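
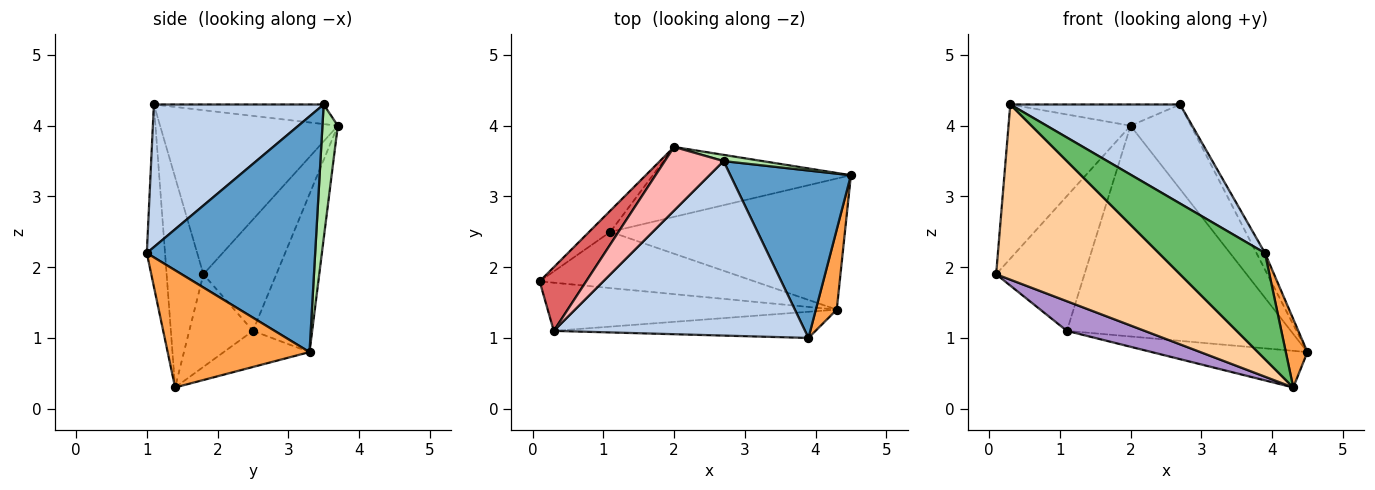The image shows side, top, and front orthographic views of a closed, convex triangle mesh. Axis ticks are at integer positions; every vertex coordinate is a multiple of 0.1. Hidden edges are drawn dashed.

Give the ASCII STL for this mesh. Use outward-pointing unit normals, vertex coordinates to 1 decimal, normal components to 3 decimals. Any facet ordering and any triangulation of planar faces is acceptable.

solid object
 facet normal 0.889 0.045 0.455
  outer loop
   vertex 2.7 3.5 4.3
   vertex 3.9 1.0 2.2
   vertex 4.5 3.3 0.8
  endloop
 endfacet
 facet normal 0.443 -0.443 0.780
  outer loop
   vertex 0.3 1.1 4.3
   vertex 3.9 1.0 2.2
   vertex 2.7 3.5 4.3
  endloop
 endfacet
 facet normal 0.974 -0.148 0.174
  outer loop
   vertex 4.3 1.4 0.3
   vertex 4.5 3.3 0.8
   vertex 3.9 1.0 2.2
  endloop
 endfacet
 facet normal -0.189 -0.947 -0.260
  outer loop
   vertex 4.3 1.4 0.3
   vertex 0.3 1.1 4.3
   vertex 0.1 1.8 1.9
  endloop
 endfacet
 facet normal -0.164 -0.958 -0.236
  outer loop
   vertex 4.3 1.4 0.3
   vertex 3.9 1.0 2.2
   vertex 0.3 1.1 4.3
  endloop
 endfacet
 facet normal 0.246 0.967 0.071
  outer loop
   vertex 2.0 3.7 4.0
   vertex 2.7 3.5 4.3
   vertex 4.5 3.3 0.8
  endloop
 endfacet
 facet normal -0.803 0.551 0.228
  outer loop
   vertex 2.0 3.7 4.0
   vertex 0.1 1.8 1.9
   vertex 0.3 1.1 4.3
  endloop
 endfacet
 facet normal -0.302 0.302 0.905
  outer loop
   vertex 2.0 3.7 4.0
   vertex 0.3 1.1 4.3
   vertex 2.7 3.5 4.3
  endloop
 endfacet
 facet normal -0.356 -0.436 -0.827
  outer loop
   vertex 1.1 2.5 1.1
   vertex 4.3 1.4 0.3
   vertex 0.1 1.8 1.9
  endloop
 endfacet
 facet normal -0.147 0.266 -0.953
  outer loop
   vertex 1.1 2.5 1.1
   vertex 4.5 3.3 0.8
   vertex 4.3 1.4 0.3
  endloop
 endfacet
 facet normal -0.632 0.765 -0.121
  outer loop
   vertex 1.1 2.5 1.1
   vertex 0.1 1.8 1.9
   vertex 2.0 3.7 4.0
  endloop
 endfacet
 facet normal -0.244 0.921 -0.305
  outer loop
   vertex 1.1 2.5 1.1
   vertex 2.0 3.7 4.0
   vertex 4.5 3.3 0.8
  endloop
 endfacet
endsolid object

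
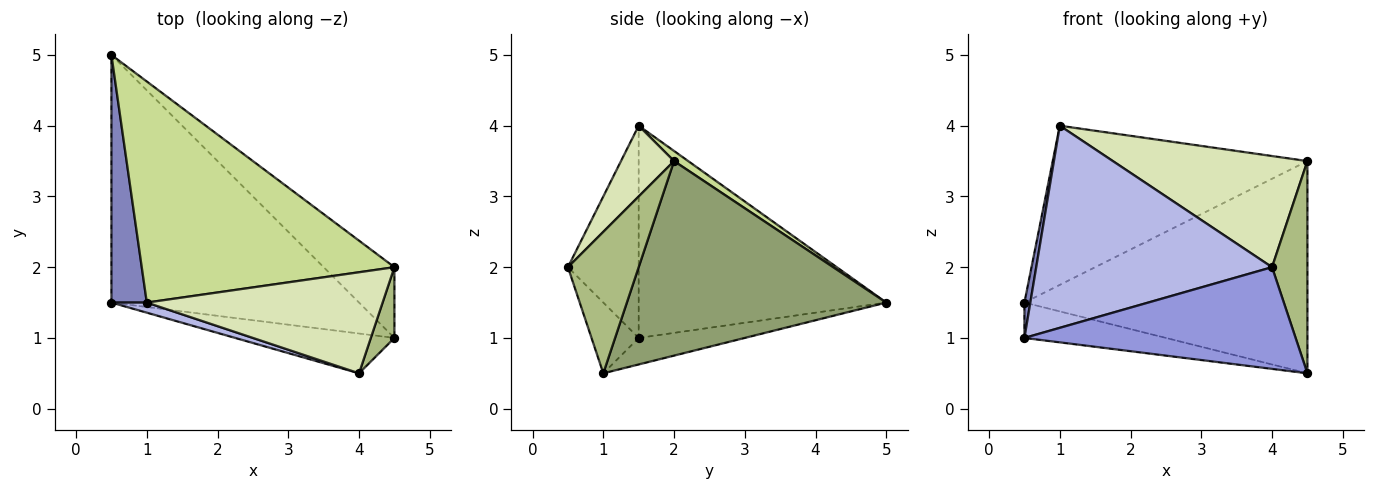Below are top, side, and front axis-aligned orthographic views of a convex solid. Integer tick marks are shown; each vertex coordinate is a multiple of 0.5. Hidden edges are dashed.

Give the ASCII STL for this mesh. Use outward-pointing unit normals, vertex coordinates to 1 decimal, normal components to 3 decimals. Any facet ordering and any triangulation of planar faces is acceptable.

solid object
 facet normal -0.105 0.141 -0.984
  outer loop
   vertex 0.5 1.5 1.0
   vertex 0.5 5.0 1.5
   vertex 4.5 1.0 0.5
  endloop
 endfacet
 facet normal -0.986 -0.023 0.164
  outer loop
   vertex 0.5 1.5 1.0
   vertex 1.0 1.5 4.0
   vertex 0.5 5.0 1.5
  endloop
 endfacet
 facet normal -0.160 -0.919 -0.360
  outer loop
   vertex 0.5 1.5 1.0
   vertex 4.5 1.0 0.5
   vertex 4.0 0.5 2.0
  endloop
 endfacet
 facet normal -0.287 -0.957 0.048
  outer loop
   vertex 0.5 1.5 1.0
   vertex 4.0 0.5 2.0
   vertex 1.0 1.5 4.0
  endloop
 endfacet
 facet normal 0.656 0.716 -0.239
  outer loop
   vertex 4.5 2.0 3.5
   vertex 4.5 1.0 0.5
   vertex 0.5 5.0 1.5
  endloop
 endfacet
 facet normal 0.885 -0.442 0.147
  outer loop
   vertex 4.5 2.0 3.5
   vertex 4.0 0.5 2.0
   vertex 4.5 1.0 0.5
  endloop
 endfacet
 facet normal 0.032 0.584 0.811
  outer loop
   vertex 4.5 2.0 3.5
   vertex 0.5 5.0 1.5
   vertex 1.0 1.5 4.0
  endloop
 endfacet
 facet normal 0.198 -0.725 0.659
  outer loop
   vertex 4.5 2.0 3.5
   vertex 1.0 1.5 4.0
   vertex 4.0 0.5 2.0
  endloop
 endfacet
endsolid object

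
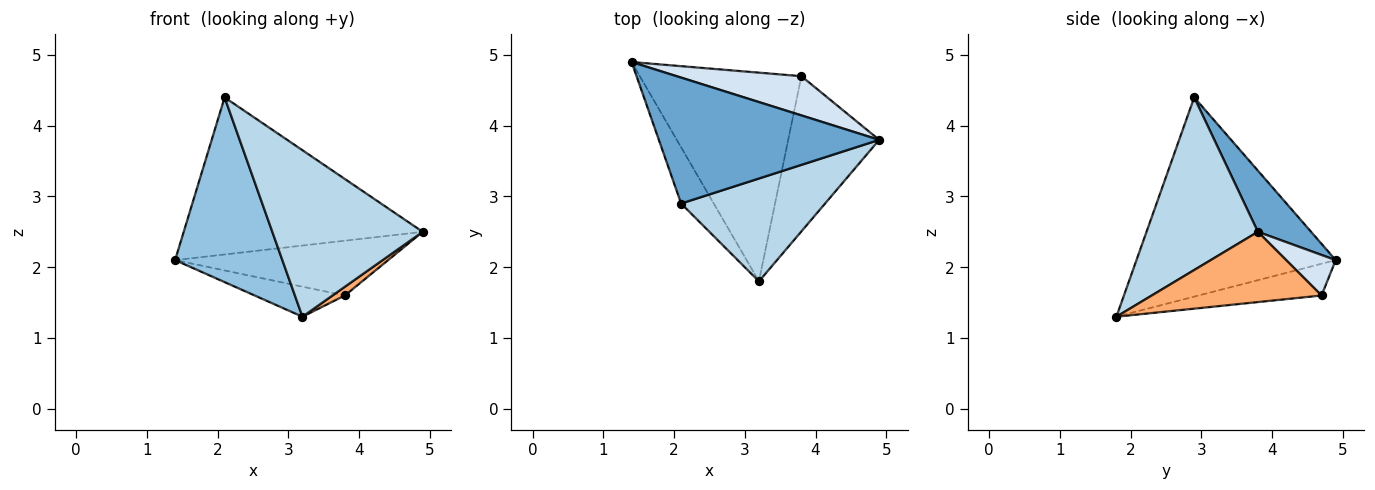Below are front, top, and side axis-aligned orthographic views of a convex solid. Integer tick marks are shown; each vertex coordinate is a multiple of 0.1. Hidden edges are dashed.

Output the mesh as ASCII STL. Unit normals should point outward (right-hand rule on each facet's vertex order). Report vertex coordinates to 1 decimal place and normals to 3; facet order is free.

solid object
 facet normal 0.171 0.769 0.616
  outer loop
   vertex 2.1 2.9 4.4
   vertex 4.9 3.8 2.5
   vertex 1.4 4.9 2.1
  endloop
 endfacet
 facet normal -0.871 -0.469 -0.143
  outer loop
   vertex 2.1 2.9 4.4
   vertex 1.4 4.9 2.1
   vertex 3.2 1.8 1.3
  endloop
 endfacet
 facet normal 0.533 -0.720 0.445
  outer loop
   vertex 2.1 2.9 4.4
   vertex 3.2 1.8 1.3
   vertex 4.9 3.8 2.5
  endloop
 endfacet
 facet normal 0.186 0.799 0.572
  outer loop
   vertex 3.8 4.7 1.6
   vertex 1.4 4.9 2.1
   vertex 4.9 3.8 2.5
  endloop
 endfacet
 facet normal -0.191 0.140 -0.972
  outer loop
   vertex 3.8 4.7 1.6
   vertex 3.2 1.8 1.3
   vertex 1.4 4.9 2.1
  endloop
 endfacet
 facet normal 0.611 -0.045 -0.791
  outer loop
   vertex 3.8 4.7 1.6
   vertex 4.9 3.8 2.5
   vertex 3.2 1.8 1.3
  endloop
 endfacet
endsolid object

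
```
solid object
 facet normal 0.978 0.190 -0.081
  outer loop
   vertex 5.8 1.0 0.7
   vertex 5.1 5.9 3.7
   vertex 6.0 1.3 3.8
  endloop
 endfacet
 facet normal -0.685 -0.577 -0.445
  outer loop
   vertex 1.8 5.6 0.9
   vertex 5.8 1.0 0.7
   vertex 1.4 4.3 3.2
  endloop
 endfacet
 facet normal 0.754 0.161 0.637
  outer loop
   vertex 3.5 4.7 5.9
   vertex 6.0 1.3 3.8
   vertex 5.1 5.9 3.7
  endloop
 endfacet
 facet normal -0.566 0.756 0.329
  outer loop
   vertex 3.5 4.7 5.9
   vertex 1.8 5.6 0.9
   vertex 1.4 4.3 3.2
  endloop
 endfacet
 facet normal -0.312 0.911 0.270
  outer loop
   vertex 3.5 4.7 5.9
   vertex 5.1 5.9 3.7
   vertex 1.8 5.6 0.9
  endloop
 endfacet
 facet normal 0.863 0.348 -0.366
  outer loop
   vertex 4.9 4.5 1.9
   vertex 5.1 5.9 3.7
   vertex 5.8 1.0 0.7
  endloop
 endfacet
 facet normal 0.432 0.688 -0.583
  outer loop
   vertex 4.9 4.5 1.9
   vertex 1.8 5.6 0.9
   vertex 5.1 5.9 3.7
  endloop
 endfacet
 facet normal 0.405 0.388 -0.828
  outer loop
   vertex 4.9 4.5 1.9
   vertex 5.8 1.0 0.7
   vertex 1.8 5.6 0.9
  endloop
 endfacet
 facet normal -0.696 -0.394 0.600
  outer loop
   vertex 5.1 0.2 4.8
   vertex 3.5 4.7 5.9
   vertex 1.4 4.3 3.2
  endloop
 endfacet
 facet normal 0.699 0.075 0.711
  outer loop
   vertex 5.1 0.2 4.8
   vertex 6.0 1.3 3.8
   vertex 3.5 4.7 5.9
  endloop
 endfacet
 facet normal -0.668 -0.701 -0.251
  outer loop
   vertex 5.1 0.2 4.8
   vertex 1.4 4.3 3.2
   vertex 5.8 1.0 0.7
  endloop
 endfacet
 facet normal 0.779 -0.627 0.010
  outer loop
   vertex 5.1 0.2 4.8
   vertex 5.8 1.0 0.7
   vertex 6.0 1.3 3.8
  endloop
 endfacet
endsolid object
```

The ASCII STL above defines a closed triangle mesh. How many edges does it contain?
18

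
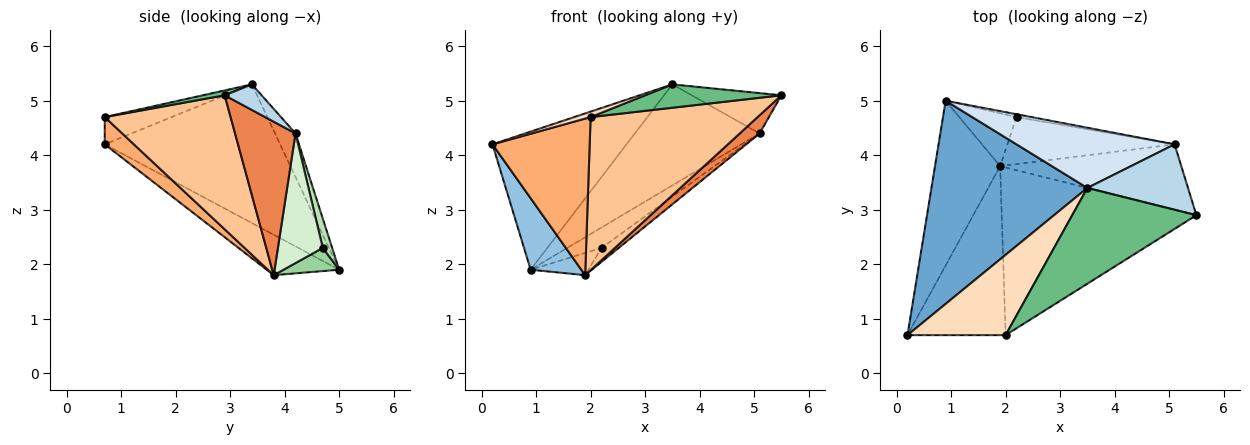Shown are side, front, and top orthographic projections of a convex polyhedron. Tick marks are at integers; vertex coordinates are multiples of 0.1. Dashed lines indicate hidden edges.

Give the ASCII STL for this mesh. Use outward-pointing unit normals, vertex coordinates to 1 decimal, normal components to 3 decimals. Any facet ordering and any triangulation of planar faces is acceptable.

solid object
 facet normal -0.593 0.453 0.666
  outer loop
   vertex 3.5 3.4 5.3
   vertex 0.9 5.0 1.9
   vertex 0.2 0.7 4.2
  endloop
 endfacet
 facet normal -0.495 -0.346 -0.797
  outer loop
   vertex 1.9 3.8 1.8
   vertex 0.2 0.7 4.2
   vertex 0.9 5.0 1.9
  endloop
 endfacet
 facet normal 0.211 0.513 0.832
  outer loop
   vertex 5.1 4.2 4.4
   vertex 3.5 3.4 5.3
   vertex 5.5 2.9 5.1
  endloop
 endfacet
 facet normal -0.140 0.850 0.507
  outer loop
   vertex 5.1 4.2 4.4
   vertex 0.9 5.0 1.9
   vertex 3.5 3.4 5.3
  endloop
 endfacet
 facet normal 0.632 -0.207 -0.746
  outer loop
   vertex 5.1 4.2 4.4
   vertex 5.5 2.9 5.1
   vertex 1.9 3.8 1.8
  endloop
 endfacet
 facet normal 0.200 -0.666 -0.719
  outer loop
   vertex 2.0 0.7 4.7
   vertex 0.2 0.7 4.2
   vertex 1.9 3.8 1.8
  endloop
 endfacet
 facet normal 0.453 -0.601 -0.658
  outer loop
   vertex 2.0 0.7 4.7
   vertex 1.9 3.8 1.8
   vertex 5.5 2.9 5.1
  endloop
 endfacet
 facet normal -0.267 -0.065 0.961
  outer loop
   vertex 2.0 0.7 4.7
   vertex 3.5 3.4 5.3
   vertex 0.2 0.7 4.2
  endloop
 endfacet
 facet normal 0.038 -0.237 0.971
  outer loop
   vertex 2.0 0.7 4.7
   vertex 5.5 2.9 5.1
   vertex 3.5 3.4 5.3
  endloop
 endfacet
 facet normal 0.350 0.363 -0.864
  outer loop
   vertex 2.2 4.7 2.3
   vertex 1.9 3.8 1.8
   vertex 0.9 5.0 1.9
  endloop
 endfacet
 facet normal 0.262 0.956 -0.134
  outer loop
   vertex 2.2 4.7 2.3
   vertex 0.9 5.0 1.9
   vertex 5.1 4.2 4.4
  endloop
 endfacet
 facet normal 0.597 0.229 -0.769
  outer loop
   vertex 2.2 4.7 2.3
   vertex 5.1 4.2 4.4
   vertex 1.9 3.8 1.8
  endloop
 endfacet
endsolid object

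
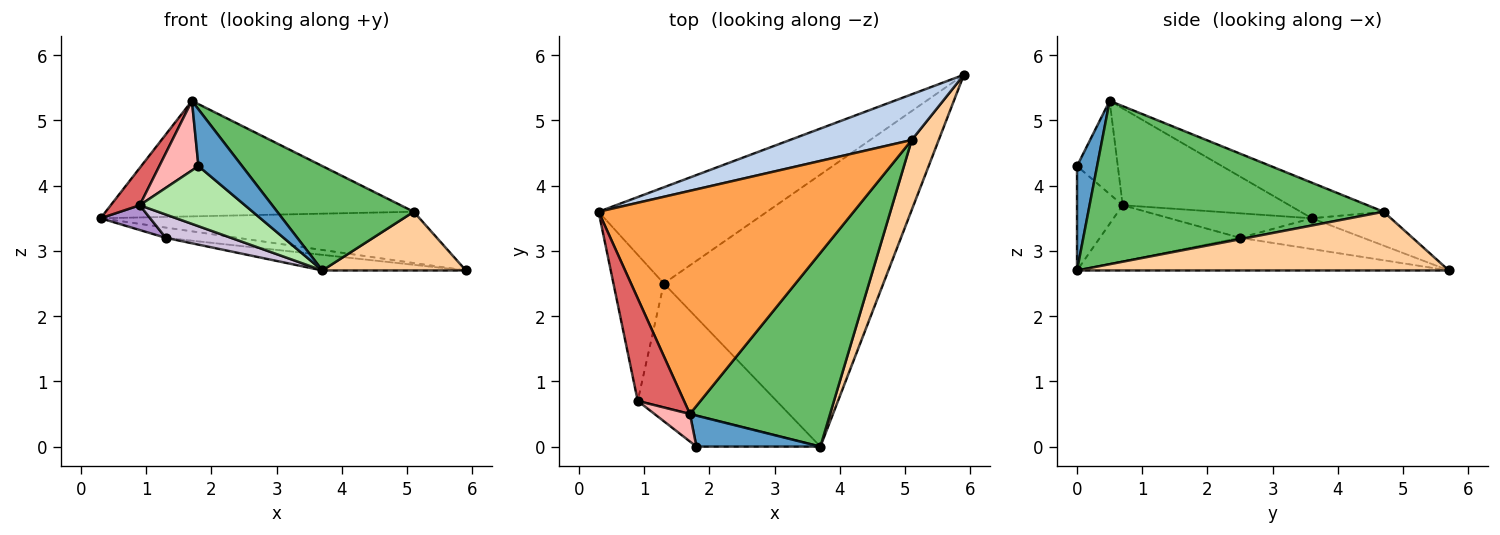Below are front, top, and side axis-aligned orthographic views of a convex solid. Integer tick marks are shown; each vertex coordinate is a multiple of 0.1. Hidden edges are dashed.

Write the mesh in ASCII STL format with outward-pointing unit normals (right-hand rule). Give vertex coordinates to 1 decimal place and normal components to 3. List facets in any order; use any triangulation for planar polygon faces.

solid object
 facet normal 0.374 -0.814 0.444
  outer loop
   vertex 3.7 0.0 2.7
   vertex 1.7 0.5 5.3
   vertex 1.8 0.0 4.3
  endloop
 endfacet
 facet normal -0.182 0.734 0.654
  outer loop
   vertex 5.1 4.7 3.6
   vertex 5.9 5.7 2.7
   vertex 0.3 3.6 3.5
  endloop
 endfacet
 facet normal -0.123 0.456 0.881
  outer loop
   vertex 5.1 4.7 3.6
   vertex 0.3 3.6 3.5
   vertex 1.7 0.5 5.3
  endloop
 endfacet
 facet normal 0.857 -0.331 0.394
  outer loop
   vertex 5.1 4.7 3.6
   vertex 3.7 0.0 2.7
   vertex 5.9 5.7 2.7
  endloop
 endfacet
 facet normal 0.716 -0.331 0.615
  outer loop
   vertex 5.1 4.7 3.6
   vertex 1.7 0.5 5.3
   vertex 3.7 0.0 2.7
  endloop
 endfacet
 facet normal -0.360 -0.829 -0.427
  outer loop
   vertex 0.9 0.7 3.7
   vertex 3.7 0.0 2.7
   vertex 1.8 0.0 4.3
  endloop
 endfacet
 facet normal -0.891 -0.155 0.426
  outer loop
   vertex 0.9 0.7 3.7
   vertex 1.7 0.5 5.3
   vertex 0.3 3.6 3.5
  endloop
 endfacet
 facet normal -0.696 -0.668 0.264
  outer loop
   vertex 0.9 0.7 3.7
   vertex 1.8 0.0 4.3
   vertex 1.7 0.5 5.3
  endloop
 endfacet
 facet normal -0.433 -0.151 -0.889
  outer loop
   vertex 1.3 2.5 3.2
   vertex 0.9 0.7 3.7
   vertex 0.3 3.6 3.5
  endloop
 endfacet
 facet normal -0.369 -0.172 -0.913
  outer loop
   vertex 1.3 2.5 3.2
   vertex 3.7 0.0 2.7
   vertex 0.9 0.7 3.7
  endloop
 endfacet
 facet normal -0.179 0.104 -0.978
  outer loop
   vertex 1.3 2.5 3.2
   vertex 0.3 3.6 3.5
   vertex 5.9 5.7 2.7
  endloop
 endfacet
 facet normal -0.147 0.057 -0.988
  outer loop
   vertex 1.3 2.5 3.2
   vertex 5.9 5.7 2.7
   vertex 3.7 0.0 2.7
  endloop
 endfacet
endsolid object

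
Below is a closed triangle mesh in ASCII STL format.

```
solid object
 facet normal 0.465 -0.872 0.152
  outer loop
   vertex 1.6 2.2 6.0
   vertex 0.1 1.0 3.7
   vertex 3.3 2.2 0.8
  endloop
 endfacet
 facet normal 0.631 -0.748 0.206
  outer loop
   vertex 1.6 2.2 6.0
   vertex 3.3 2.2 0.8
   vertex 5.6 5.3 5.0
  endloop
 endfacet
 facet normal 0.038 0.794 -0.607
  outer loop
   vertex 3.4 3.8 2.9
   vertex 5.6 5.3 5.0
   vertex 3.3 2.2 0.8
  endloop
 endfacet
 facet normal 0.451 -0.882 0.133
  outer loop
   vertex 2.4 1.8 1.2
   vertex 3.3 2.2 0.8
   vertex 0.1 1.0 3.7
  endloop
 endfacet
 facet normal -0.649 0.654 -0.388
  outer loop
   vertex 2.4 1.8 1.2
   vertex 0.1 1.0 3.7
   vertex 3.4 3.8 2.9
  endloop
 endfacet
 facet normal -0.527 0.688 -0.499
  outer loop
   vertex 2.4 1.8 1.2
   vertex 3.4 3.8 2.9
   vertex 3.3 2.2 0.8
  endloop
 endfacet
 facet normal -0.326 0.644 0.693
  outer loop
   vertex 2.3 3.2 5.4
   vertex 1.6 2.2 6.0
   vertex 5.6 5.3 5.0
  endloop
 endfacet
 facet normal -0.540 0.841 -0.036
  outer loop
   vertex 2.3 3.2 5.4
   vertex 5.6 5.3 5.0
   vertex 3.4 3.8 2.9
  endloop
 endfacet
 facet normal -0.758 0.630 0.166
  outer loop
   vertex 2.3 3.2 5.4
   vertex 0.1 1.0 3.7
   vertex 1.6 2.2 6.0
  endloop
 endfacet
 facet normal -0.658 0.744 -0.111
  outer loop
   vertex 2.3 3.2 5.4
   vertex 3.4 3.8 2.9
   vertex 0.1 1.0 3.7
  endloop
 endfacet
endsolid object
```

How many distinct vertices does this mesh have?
7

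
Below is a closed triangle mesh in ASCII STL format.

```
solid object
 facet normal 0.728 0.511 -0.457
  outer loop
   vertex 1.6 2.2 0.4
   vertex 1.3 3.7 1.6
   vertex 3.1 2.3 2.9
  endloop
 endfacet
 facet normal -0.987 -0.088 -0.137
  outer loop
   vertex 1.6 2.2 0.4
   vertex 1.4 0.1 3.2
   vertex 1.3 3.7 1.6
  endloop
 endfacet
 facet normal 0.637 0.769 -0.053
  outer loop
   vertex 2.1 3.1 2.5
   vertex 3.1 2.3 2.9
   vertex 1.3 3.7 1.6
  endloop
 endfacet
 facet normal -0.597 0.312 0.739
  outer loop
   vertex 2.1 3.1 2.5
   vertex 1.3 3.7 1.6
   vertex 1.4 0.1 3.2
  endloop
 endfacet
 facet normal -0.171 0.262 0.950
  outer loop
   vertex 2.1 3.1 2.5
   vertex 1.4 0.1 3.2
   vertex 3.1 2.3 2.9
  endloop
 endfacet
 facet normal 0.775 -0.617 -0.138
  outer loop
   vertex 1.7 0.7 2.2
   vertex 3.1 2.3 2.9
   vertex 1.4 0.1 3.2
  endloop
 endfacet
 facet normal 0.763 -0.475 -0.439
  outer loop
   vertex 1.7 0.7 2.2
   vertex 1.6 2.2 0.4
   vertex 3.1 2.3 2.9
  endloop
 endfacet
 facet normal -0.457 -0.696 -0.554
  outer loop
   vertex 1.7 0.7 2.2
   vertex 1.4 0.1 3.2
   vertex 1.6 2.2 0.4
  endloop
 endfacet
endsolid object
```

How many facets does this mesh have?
8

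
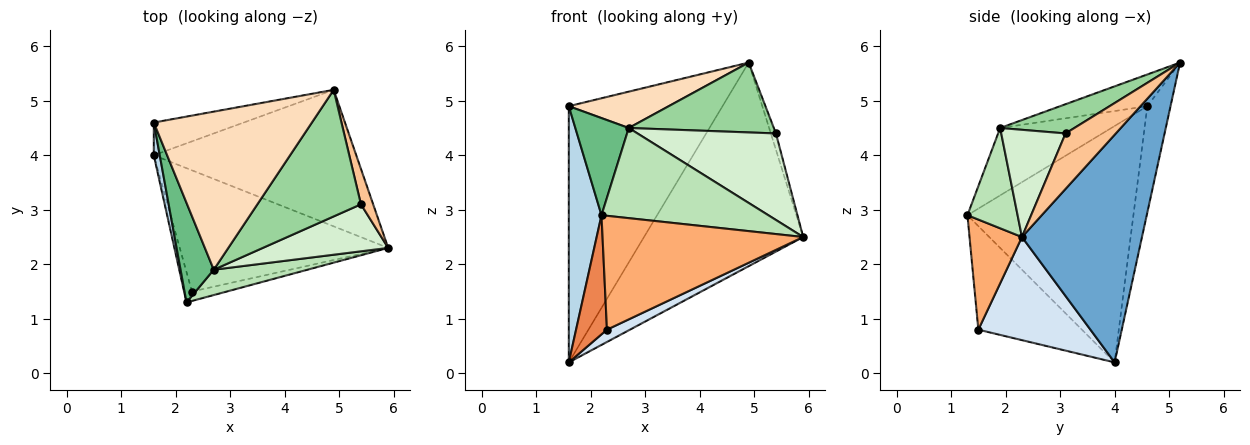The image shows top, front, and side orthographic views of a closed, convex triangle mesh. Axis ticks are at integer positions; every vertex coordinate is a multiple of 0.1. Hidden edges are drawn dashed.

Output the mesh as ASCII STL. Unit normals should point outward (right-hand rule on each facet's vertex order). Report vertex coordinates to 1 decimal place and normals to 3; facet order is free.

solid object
 facet normal 0.531 0.704 -0.472
  outer loop
   vertex 4.9 5.2 5.7
   vertex 5.9 2.3 2.5
   vertex 1.6 4.0 0.2
  endloop
 endfacet
 facet normal -0.148 0.981 -0.125
  outer loop
   vertex 1.6 4.6 4.9
   vertex 4.9 5.2 5.7
   vertex 1.6 4.0 0.2
  endloop
 endfacet
 facet normal -0.981 -0.193 0.025
  outer loop
   vertex 1.6 4.6 4.9
   vertex 1.6 4.0 0.2
   vertex 2.2 1.3 2.9
  endloop
 endfacet
 facet normal 0.442 -0.091 -0.893
  outer loop
   vertex 2.3 1.5 0.8
   vertex 1.6 4.0 0.2
   vertex 5.9 2.3 2.5
  endloop
 endfacet
 facet normal -0.956 -0.285 -0.073
  outer loop
   vertex 2.3 1.5 0.8
   vertex 2.2 1.3 2.9
   vertex 1.6 4.0 0.2
  endloop
 endfacet
 facet normal 0.252 -0.964 -0.080
  outer loop
   vertex 2.3 1.5 0.8
   vertex 5.9 2.3 2.5
   vertex 2.2 1.3 2.9
  endloop
 endfacet
 facet normal 0.972 0.099 0.214
  outer loop
   vertex 5.4 3.1 4.4
   vertex 5.9 2.3 2.5
   vertex 4.9 5.2 5.7
  endloop
 endfacet
 facet normal -0.192 -0.220 0.956
  outer loop
   vertex 2.7 1.9 4.5
   vertex 4.9 5.2 5.7
   vertex 1.6 4.6 4.9
  endloop
 endfacet
 facet normal -0.824 -0.396 0.406
  outer loop
   vertex 2.7 1.9 4.5
   vertex 1.6 4.6 4.9
   vertex 2.2 1.3 2.9
  endloop
 endfacet
 facet normal 0.240 -0.469 0.850
  outer loop
   vertex 2.7 1.9 4.5
   vertex 5.4 3.1 4.4
   vertex 4.9 5.2 5.7
  endloop
 endfacet
 facet normal 0.278 -0.925 0.260
  outer loop
   vertex 2.7 1.9 4.5
   vertex 2.2 1.3 2.9
   vertex 5.9 2.3 2.5
  endloop
 endfacet
 facet normal 0.378 -0.814 0.442
  outer loop
   vertex 2.7 1.9 4.5
   vertex 5.9 2.3 2.5
   vertex 5.4 3.1 4.4
  endloop
 endfacet
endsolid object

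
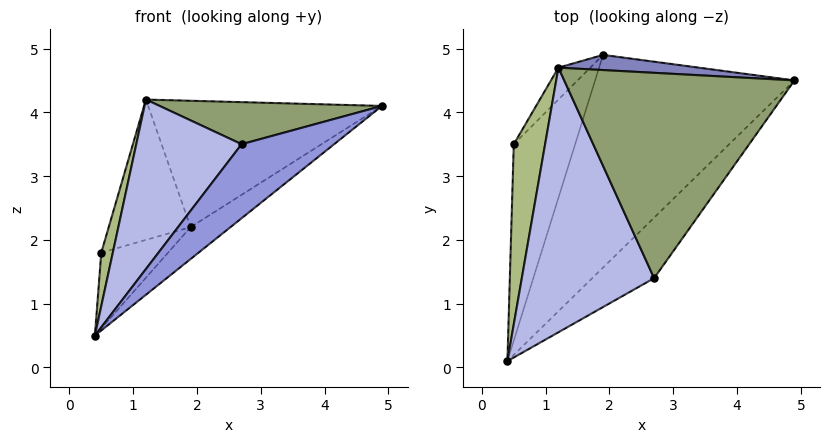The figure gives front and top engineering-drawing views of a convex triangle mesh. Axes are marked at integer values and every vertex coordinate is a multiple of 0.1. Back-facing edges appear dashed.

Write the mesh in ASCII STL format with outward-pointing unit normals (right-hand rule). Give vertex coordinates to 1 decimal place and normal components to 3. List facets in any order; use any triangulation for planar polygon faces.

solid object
 facet normal 0.543 0.125 -0.831
  outer loop
   vertex 1.9 4.9 2.2
   vertex 4.9 4.5 4.1
   vertex 0.4 0.1 0.5
  endloop
 endfacet
 facet normal 0.057 0.991 0.119
  outer loop
   vertex 1.9 4.9 2.2
   vertex 1.2 4.7 4.2
   vertex 4.9 4.5 4.1
  endloop
 endfacet
 facet normal 0.784 -0.480 -0.393
  outer loop
   vertex 2.7 1.4 3.5
   vertex 0.4 0.1 0.5
   vertex 4.9 4.5 4.1
  endloop
 endfacet
 facet normal -0.622 -0.422 0.660
  outer loop
   vertex 2.7 1.4 3.5
   vertex 1.2 4.7 4.2
   vertex 0.4 0.1 0.5
  endloop
 endfacet
 facet normal 0.016 -0.201 0.980
  outer loop
   vertex 2.7 1.4 3.5
   vertex 4.9 4.5 4.1
   vertex 1.2 4.7 4.2
  endloop
 endfacet
 facet normal -0.942 -0.096 0.322
  outer loop
   vertex 0.5 3.5 1.8
   vertex 0.4 0.1 0.5
   vertex 1.2 4.7 4.2
  endloop
 endfacet
 facet normal -0.093 0.358 -0.929
  outer loop
   vertex 0.5 3.5 1.8
   vertex 1.9 4.9 2.2
   vertex 0.4 0.1 0.5
  endloop
 endfacet
 facet normal -0.674 0.721 -0.164
  outer loop
   vertex 0.5 3.5 1.8
   vertex 1.2 4.7 4.2
   vertex 1.9 4.9 2.2
  endloop
 endfacet
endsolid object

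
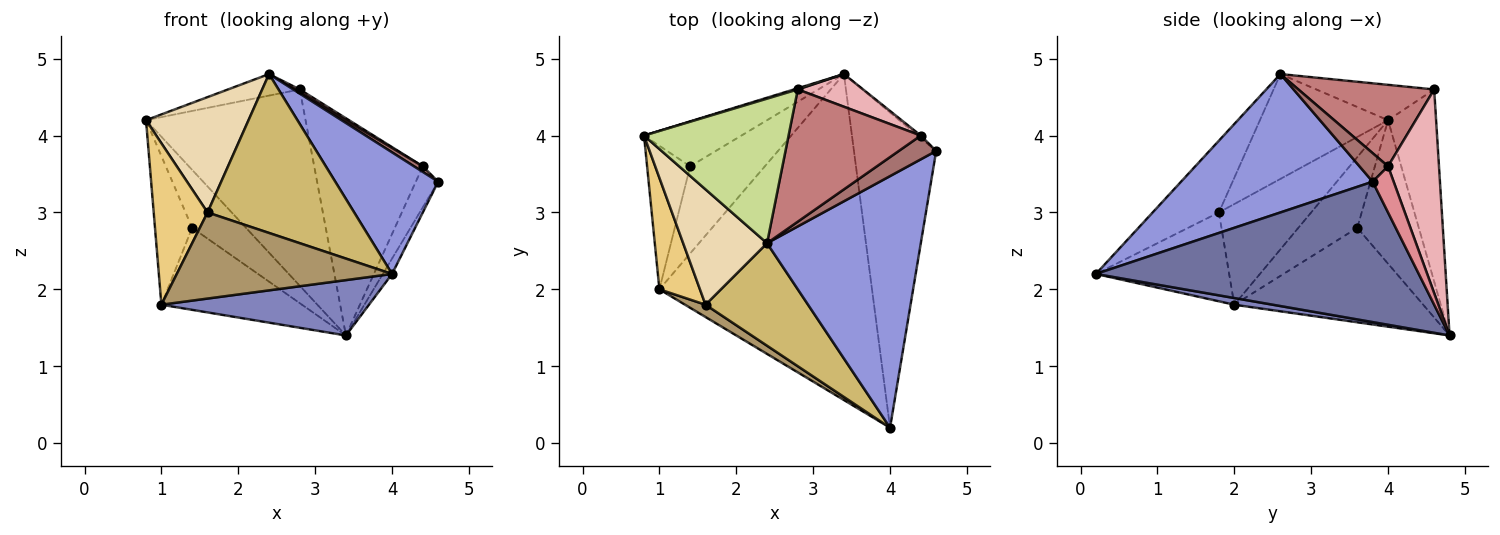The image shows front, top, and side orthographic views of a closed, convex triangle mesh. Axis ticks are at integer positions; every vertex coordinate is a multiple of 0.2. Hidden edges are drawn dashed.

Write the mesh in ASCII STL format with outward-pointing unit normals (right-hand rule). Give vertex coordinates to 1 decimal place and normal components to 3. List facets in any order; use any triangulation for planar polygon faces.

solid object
 facet normal 0.863 0.025 -0.505
  outer loop
   vertex 3.4 4.8 1.4
   vertex 4.6 3.8 3.4
   vertex 4.0 0.2 2.2
  endloop
 endfacet
 facet normal 0.031 -0.167 -0.985
  outer loop
   vertex 1.0 2.0 1.8
   vertex 3.4 4.8 1.4
   vertex 4.0 0.2 2.2
  endloop
 endfacet
 facet normal 0.630 -0.338 0.700
  outer loop
   vertex 2.4 2.6 4.8
   vertex 4.0 0.2 2.2
   vertex 4.6 3.8 3.4
  endloop
 endfacet
 facet normal -0.670 0.586 -0.455
  outer loop
   vertex 1.4 3.6 2.8
   vertex 0.8 4.0 4.2
   vertex 3.4 4.8 1.4
  endloop
 endfacet
 facet normal -0.752 0.474 -0.458
  outer loop
   vertex 1.4 3.6 2.8
   vertex 1.0 2.0 1.8
   vertex 0.8 4.0 4.2
  endloop
 endfacet
 facet normal -0.677 0.504 -0.536
  outer loop
   vertex 1.4 3.6 2.8
   vertex 3.4 4.8 1.4
   vertex 1.0 2.0 1.8
  endloop
 endfacet
 facet normal -0.235 0.143 0.961
  outer loop
   vertex 2.8 4.6 4.6
   vertex 0.8 4.0 4.2
   vertex 2.4 2.6 4.8
  endloop
 endfacet
 facet normal -0.288 0.957 0.006
  outer loop
   vertex 2.8 4.6 4.6
   vertex 3.4 4.8 1.4
   vertex 0.8 4.0 4.2
  endloop
 endfacet
 facet normal -0.523 -0.844 0.121
  outer loop
   vertex 1.6 1.8 3.0
   vertex 1.0 2.0 1.8
   vertex 4.0 0.2 2.2
  endloop
 endfacet
 facet normal -0.355 -0.786 0.507
  outer loop
   vertex 1.6 1.8 3.0
   vertex 4.0 0.2 2.2
   vertex 2.4 2.6 4.8
  endloop
 endfacet
 facet normal -0.816 -0.476 0.329
  outer loop
   vertex 1.6 1.8 3.0
   vertex 0.8 4.0 4.2
   vertex 1.0 2.0 1.8
  endloop
 endfacet
 facet normal -0.662 -0.530 0.530
  outer loop
   vertex 1.6 1.8 3.0
   vertex 2.4 2.6 4.8
   vertex 0.8 4.0 4.2
  endloop
 endfacet
 facet normal 0.597 -0.184 0.781
  outer loop
   vertex 4.4 4.0 3.6
   vertex 2.4 2.6 4.8
   vertex 4.6 3.8 3.4
  endloop
 endfacet
 facet normal 0.525 -0.020 0.851
  outer loop
   vertex 4.4 4.0 3.6
   vertex 2.8 4.6 4.6
   vertex 2.4 2.6 4.8
  endloop
 endfacet
 facet normal 0.683 0.729 -0.046
  outer loop
   vertex 4.4 4.0 3.6
   vertex 4.6 3.8 3.4
   vertex 3.4 4.8 1.4
  endloop
 endfacet
 facet normal 0.421 0.897 0.135
  outer loop
   vertex 4.4 4.0 3.6
   vertex 3.4 4.8 1.4
   vertex 2.8 4.6 4.6
  endloop
 endfacet
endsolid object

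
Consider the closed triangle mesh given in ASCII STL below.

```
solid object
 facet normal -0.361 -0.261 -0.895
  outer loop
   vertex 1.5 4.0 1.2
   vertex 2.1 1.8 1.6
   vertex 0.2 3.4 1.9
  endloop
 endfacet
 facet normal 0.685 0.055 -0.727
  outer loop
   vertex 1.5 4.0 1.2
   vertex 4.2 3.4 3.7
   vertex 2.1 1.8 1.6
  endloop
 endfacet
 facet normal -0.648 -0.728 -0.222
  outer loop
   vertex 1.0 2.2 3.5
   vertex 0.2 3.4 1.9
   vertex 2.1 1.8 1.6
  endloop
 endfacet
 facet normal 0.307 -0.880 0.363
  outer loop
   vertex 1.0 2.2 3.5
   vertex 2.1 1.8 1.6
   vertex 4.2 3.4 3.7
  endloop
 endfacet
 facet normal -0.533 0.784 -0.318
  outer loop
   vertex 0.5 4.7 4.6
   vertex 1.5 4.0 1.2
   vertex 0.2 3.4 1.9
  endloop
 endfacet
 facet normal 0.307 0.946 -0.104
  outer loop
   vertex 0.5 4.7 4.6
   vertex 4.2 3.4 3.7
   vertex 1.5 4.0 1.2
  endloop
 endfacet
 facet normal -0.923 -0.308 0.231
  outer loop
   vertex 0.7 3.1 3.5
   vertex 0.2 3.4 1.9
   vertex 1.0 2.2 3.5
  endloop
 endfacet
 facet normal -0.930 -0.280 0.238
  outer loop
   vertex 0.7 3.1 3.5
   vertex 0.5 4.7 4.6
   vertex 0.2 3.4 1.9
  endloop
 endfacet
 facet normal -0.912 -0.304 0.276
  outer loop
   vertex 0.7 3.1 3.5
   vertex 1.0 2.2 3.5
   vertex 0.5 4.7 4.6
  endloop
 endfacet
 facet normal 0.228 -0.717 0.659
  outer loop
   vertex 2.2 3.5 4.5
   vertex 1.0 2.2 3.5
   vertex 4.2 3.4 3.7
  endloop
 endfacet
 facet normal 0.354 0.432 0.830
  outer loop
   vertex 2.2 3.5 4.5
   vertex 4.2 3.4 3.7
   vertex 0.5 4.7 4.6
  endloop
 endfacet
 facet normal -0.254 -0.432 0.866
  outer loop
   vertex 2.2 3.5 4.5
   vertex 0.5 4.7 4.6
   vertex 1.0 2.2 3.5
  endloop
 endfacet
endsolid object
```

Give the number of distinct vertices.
8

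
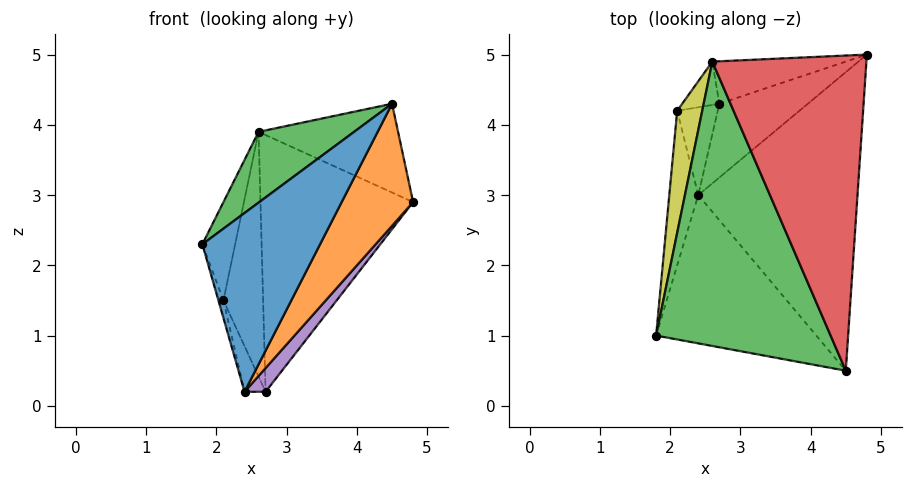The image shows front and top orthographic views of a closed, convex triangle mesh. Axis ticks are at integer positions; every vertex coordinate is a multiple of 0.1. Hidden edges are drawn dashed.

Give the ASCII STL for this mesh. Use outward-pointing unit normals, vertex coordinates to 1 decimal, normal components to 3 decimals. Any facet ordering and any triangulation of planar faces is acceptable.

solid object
 facet normal 0.314 -0.731 -0.606
  outer loop
   vertex 2.4 3.0 0.2
   vertex 4.5 0.5 4.3
   vertex 1.8 1.0 2.3
  endloop
 endfacet
 facet normal 0.805 -0.225 -0.549
  outer loop
   vertex 2.4 3.0 0.2
   vertex 4.8 5.0 2.9
   vertex 4.5 0.5 4.3
  endloop
 endfacet
 facet normal -0.607 -0.192 0.771
  outer loop
   vertex 2.6 4.9 3.9
   vertex 1.8 1.0 2.3
   vertex 4.5 0.5 4.3
  endloop
 endfacet
 facet normal 0.391 0.249 0.886
  outer loop
   vertex 2.6 4.9 3.9
   vertex 4.5 0.5 4.3
   vertex 4.8 5.0 2.9
  endloop
 endfacet
 facet normal 0.798 -0.184 -0.573
  outer loop
   vertex 2.7 4.3 0.2
   vertex 4.8 5.0 2.9
   vertex 2.4 3.0 0.2
  endloop
 endfacet
 facet normal -0.118 0.980 -0.162
  outer loop
   vertex 2.7 4.3 0.2
   vertex 2.6 4.9 3.9
   vertex 4.8 5.0 2.9
  endloop
 endfacet
 facet normal -0.968 0.028 -0.250
  outer loop
   vertex 2.1 4.2 1.5
   vertex 2.4 3.0 0.2
   vertex 1.8 1.0 2.3
  endloop
 endfacet
 facet normal -0.894 0.206 -0.397
  outer loop
   vertex 2.1 4.2 1.5
   vertex 2.7 4.3 0.2
   vertex 2.4 3.0 0.2
  endloop
 endfacet
 facet normal -0.977 0.133 0.165
  outer loop
   vertex 2.1 4.2 1.5
   vertex 1.8 1.0 2.3
   vertex 2.6 4.9 3.9
  endloop
 endfacet
 facet normal -0.476 0.866 -0.153
  outer loop
   vertex 2.1 4.2 1.5
   vertex 2.6 4.9 3.9
   vertex 2.7 4.3 0.2
  endloop
 endfacet
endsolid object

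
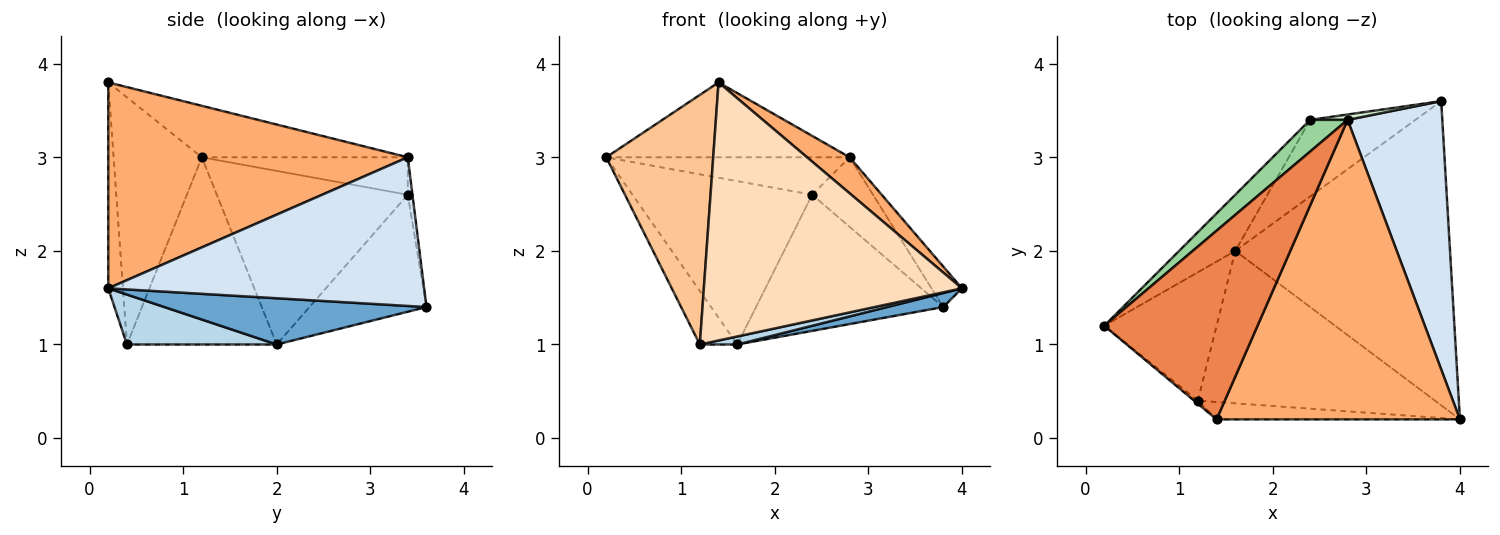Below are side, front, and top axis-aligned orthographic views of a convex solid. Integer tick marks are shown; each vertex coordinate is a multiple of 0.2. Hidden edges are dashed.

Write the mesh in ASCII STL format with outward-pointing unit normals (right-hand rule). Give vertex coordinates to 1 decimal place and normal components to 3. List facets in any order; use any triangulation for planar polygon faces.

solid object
 facet normal 0.210 -0.045 -0.977
  outer loop
   vertex 1.6 2.0 1.0
   vertex 3.8 3.6 1.4
   vertex 4.0 0.2 1.6
  endloop
 endfacet
 facet normal -0.838 0.210 -0.503
  outer loop
   vertex 1.2 0.4 1.0
   vertex 0.2 1.2 3.0
   vertex 1.6 2.0 1.0
  endloop
 endfacet
 facet normal 0.206 -0.051 -0.977
  outer loop
   vertex 1.2 0.4 1.0
   vertex 1.6 2.0 1.0
   vertex 4.0 0.2 1.6
  endloop
 endfacet
 facet normal 0.841 0.081 0.536
  outer loop
   vertex 2.8 3.4 3.0
   vertex 4.0 0.2 1.6
   vertex 3.8 3.6 1.4
  endloop
 endfacet
 facet normal -0.298 0.352 0.887
  outer loop
   vertex 1.4 0.2 3.8
   vertex 2.8 3.4 3.0
   vertex 0.2 1.2 3.0
  endloop
 endfacet
 facet normal 0.643 -0.091 0.760
  outer loop
   vertex 1.4 0.2 3.8
   vertex 4.0 0.2 1.6
   vertex 2.8 3.4 3.0
  endloop
 endfacet
 facet normal -0.636 -0.771 -0.010
  outer loop
   vertex 1.4 0.2 3.8
   vertex 0.2 1.2 3.0
   vertex 1.2 0.4 1.0
  endloop
 endfacet
 facet normal -0.057 -0.996 -0.067
  outer loop
   vertex 1.4 0.2 3.8
   vertex 1.2 0.4 1.0
   vertex 4.0 0.2 1.6
  endloop
 endfacet
 facet normal -0.709 0.667 -0.229
  outer loop
   vertex 2.4 3.4 2.6
   vertex 1.6 2.0 1.0
   vertex 0.2 1.2 3.0
  endloop
 endfacet
 facet normal -0.543 0.641 0.543
  outer loop
   vertex 2.4 3.4 2.6
   vertex 0.2 1.2 3.0
   vertex 2.8 3.4 3.0
  endloop
 endfacet
 facet normal -0.478 0.765 -0.431
  outer loop
   vertex 2.4 3.4 2.6
   vertex 3.8 3.6 1.4
   vertex 1.6 2.0 1.0
  endloop
 endfacet
 facet normal -0.076 0.994 0.076
  outer loop
   vertex 2.4 3.4 2.6
   vertex 2.8 3.4 3.0
   vertex 3.8 3.6 1.4
  endloop
 endfacet
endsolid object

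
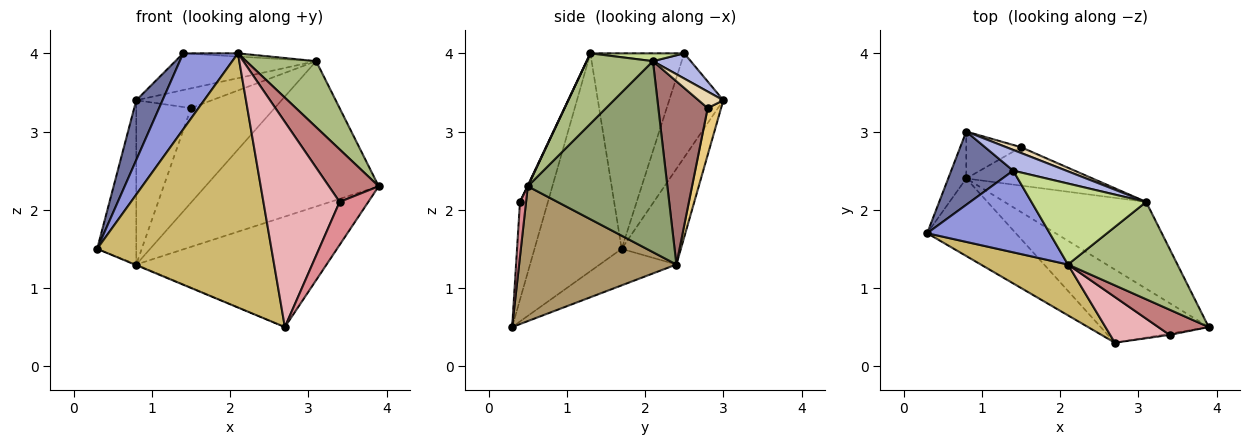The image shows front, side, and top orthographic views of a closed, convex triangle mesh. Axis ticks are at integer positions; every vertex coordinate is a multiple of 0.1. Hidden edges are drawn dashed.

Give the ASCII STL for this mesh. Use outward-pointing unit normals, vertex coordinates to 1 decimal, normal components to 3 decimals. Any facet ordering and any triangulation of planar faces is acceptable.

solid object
 facet normal -0.793 -0.385 0.472
  outer loop
   vertex 1.4 2.5 4.0
   vertex 0.8 3.0 3.4
   vertex 0.3 1.7 1.5
  endloop
 endfacet
 facet normal -0.824 0.544 -0.156
  outer loop
   vertex 0.8 2.4 1.3
   vertex 0.3 1.7 1.5
   vertex 0.8 3.0 3.4
  endloop
 endfacet
 facet normal -0.760 -0.443 0.476
  outer loop
   vertex 2.1 1.3 4.0
   vertex 1.4 2.5 4.0
   vertex 0.3 1.7 1.5
  endloop
 endfacet
 facet normal 0.228 0.848 0.479
  outer loop
   vertex 3.1 2.1 3.9
   vertex 0.8 3.0 3.4
   vertex 1.4 2.5 4.0
  endloop
 endfacet
 facet normal 0.569 0.706 -0.422
  outer loop
   vertex 3.1 2.1 3.9
   vertex 3.9 0.5 2.3
   vertex 0.8 2.4 1.3
  endloop
 endfacet
 facet normal 0.470 -0.496 0.731
  outer loop
   vertex 3.1 2.1 3.9
   vertex 2.1 1.3 4.0
   vertex 3.9 0.5 2.3
  endloop
 endfacet
 facet normal 0.068 0.040 0.997
  outer loop
   vertex 3.1 2.1 3.9
   vertex 1.4 2.5 4.0
   vertex 2.1 1.3 4.0
  endloop
 endfacet
 facet normal -0.381 0.008 -0.925
  outer loop
   vertex 2.7 0.3 0.5
   vertex 0.3 1.7 1.5
   vertex 0.8 2.4 1.3
  endloop
 endfacet
 facet normal 0.567 0.687 -0.455
  outer loop
   vertex 2.7 0.3 0.5
   vertex 0.8 2.4 1.3
   vertex 3.9 0.5 2.3
  endloop
 endfacet
 facet normal -0.440 -0.880 0.176
  outer loop
   vertex 2.7 0.3 0.5
   vertex 2.1 1.3 4.0
   vertex 0.3 1.7 1.5
  endloop
 endfacet
 facet normal 0.229 0.936 -0.267
  outer loop
   vertex 1.5 2.8 3.3
   vertex 0.8 2.4 1.3
   vertex 0.8 3.0 3.4
  endloop
 endfacet
 facet normal 0.300 0.915 0.268
  outer loop
   vertex 1.5 2.8 3.3
   vertex 0.8 3.0 3.4
   vertex 3.1 2.1 3.9
  endloop
 endfacet
 facet normal 0.480 0.813 -0.330
  outer loop
   vertex 1.5 2.8 3.3
   vertex 3.1 2.1 3.9
   vertex 0.8 2.4 1.3
  endloop
 endfacet
 facet normal 0.007 -0.902 0.432
  outer loop
   vertex 3.4 0.4 2.1
   vertex 3.9 0.5 2.3
   vertex 2.1 1.3 4.0
  endloop
 endfacet
 facet normal 0.207 -0.978 -0.030
  outer loop
   vertex 3.4 0.4 2.1
   vertex 2.7 0.3 0.5
   vertex 3.9 0.5 2.3
  endloop
 endfacet
 facet normal -0.337 -0.919 0.205
  outer loop
   vertex 3.4 0.4 2.1
   vertex 2.1 1.3 4.0
   vertex 2.7 0.3 0.5
  endloop
 endfacet
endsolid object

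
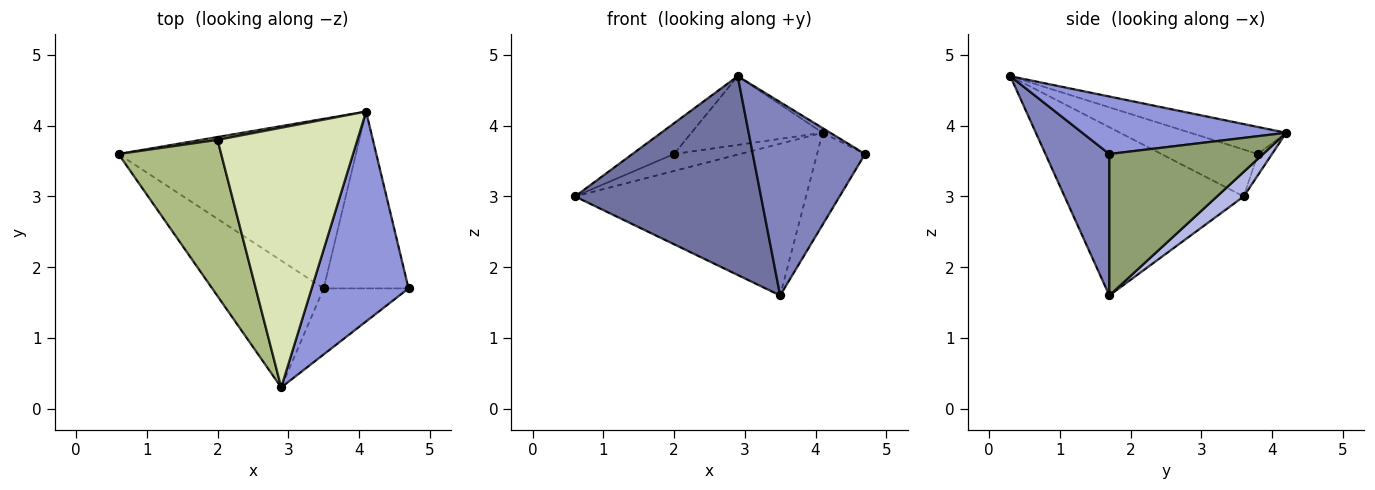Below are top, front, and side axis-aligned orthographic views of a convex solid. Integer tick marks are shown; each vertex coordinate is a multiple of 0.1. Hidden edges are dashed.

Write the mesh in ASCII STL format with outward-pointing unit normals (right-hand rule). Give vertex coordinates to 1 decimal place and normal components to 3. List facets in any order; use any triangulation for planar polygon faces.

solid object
 facet normal -0.630 -0.654 -0.418
  outer loop
   vertex 3.5 1.7 1.6
   vertex 2.9 0.3 4.7
   vertex 0.6 3.6 3.0
  endloop
 endfacet
 facet normal 0.474 -0.833 -0.285
  outer loop
   vertex 3.5 1.7 1.6
   vertex 4.7 1.7 3.6
   vertex 2.9 0.3 4.7
  endloop
 endfacet
 facet normal 0.510 0.019 0.860
  outer loop
   vertex 4.1 4.2 3.9
   vertex 2.9 0.3 4.7
   vertex 4.7 1.7 3.6
  endloop
 endfacet
 facet normal 0.077 0.665 -0.743
  outer loop
   vertex 4.1 4.2 3.9
   vertex 3.5 1.7 1.6
   vertex 0.6 3.6 3.0
  endloop
 endfacet
 facet normal 0.828 0.258 -0.497
  outer loop
   vertex 4.1 4.2 3.9
   vertex 4.7 1.7 3.6
   vertex 3.5 1.7 1.6
  endloop
 endfacet
 facet normal -0.409 0.176 0.895
  outer loop
   vertex 2.0 3.8 3.6
   vertex 0.6 3.6 3.0
   vertex 2.9 0.3 4.7
  endloop
 endfacet
 facet normal -0.207 0.965 0.161
  outer loop
   vertex 2.0 3.8 3.6
   vertex 4.1 4.2 3.9
   vertex 0.6 3.6 3.0
  endloop
 endfacet
 facet normal -0.184 0.251 0.950
  outer loop
   vertex 2.0 3.8 3.6
   vertex 2.9 0.3 4.7
   vertex 4.1 4.2 3.9
  endloop
 endfacet
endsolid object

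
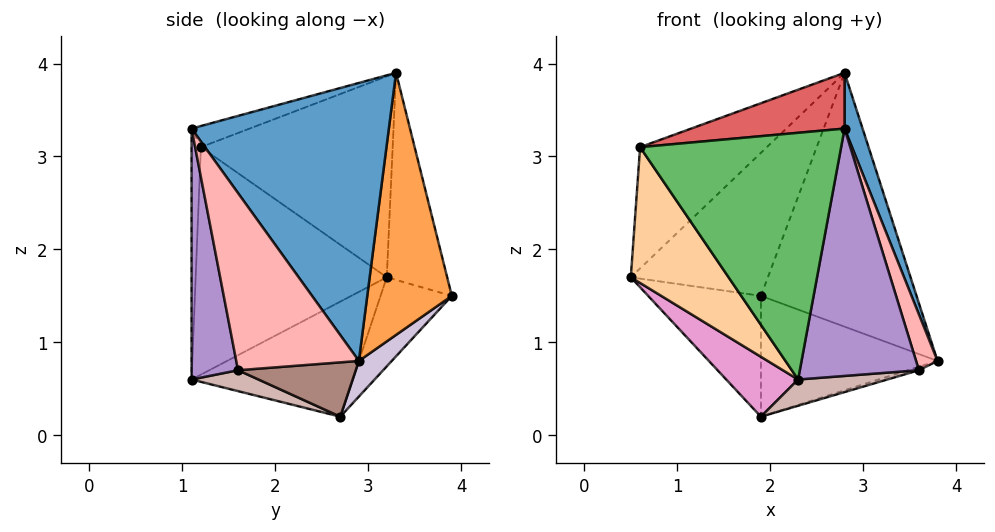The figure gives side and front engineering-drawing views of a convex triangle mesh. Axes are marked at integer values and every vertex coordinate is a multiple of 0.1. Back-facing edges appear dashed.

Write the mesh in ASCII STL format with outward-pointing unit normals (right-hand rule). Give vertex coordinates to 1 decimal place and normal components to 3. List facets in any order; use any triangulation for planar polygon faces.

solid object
 facet normal 0.945 -0.086 0.316
  outer loop
   vertex 2.8 3.3 3.9
   vertex 2.8 1.1 3.3
   vertex 3.8 2.9 0.8
  endloop
 endfacet
 facet normal -0.377 0.855 0.355
  outer loop
   vertex 1.9 3.9 1.5
   vertex 0.5 3.2 1.7
   vertex 2.8 3.3 3.9
  endloop
 endfacet
 facet normal 0.477 0.878 0.041
  outer loop
   vertex 1.9 3.9 1.5
   vertex 2.8 3.3 3.9
   vertex 3.8 2.9 0.8
  endloop
 endfacet
 facet normal -0.768 -0.393 -0.506
  outer loop
   vertex 0.6 1.2 3.1
   vertex 0.5 3.2 1.7
   vertex 2.3 1.1 0.6
  endloop
 endfacet
 facet normal -0.046 -0.999 0.009
  outer loop
   vertex 0.6 1.2 3.1
   vertex 2.3 1.1 0.6
   vertex 2.8 1.1 3.3
  endloop
 endfacet
 facet normal -0.637 0.421 0.646
  outer loop
   vertex 0.6 1.2 3.1
   vertex 2.8 3.3 3.9
   vertex 0.5 3.2 1.7
  endloop
 endfacet
 facet normal -0.099 -0.262 0.960
  outer loop
   vertex 0.6 1.2 3.1
   vertex 2.8 1.1 3.3
   vertex 2.8 3.3 3.9
  endloop
 endfacet
 facet normal 0.951 -0.166 0.261
  outer loop
   vertex 3.6 1.6 0.7
   vertex 3.8 2.9 0.8
   vertex 2.8 1.1 3.3
  endloop
 endfacet
 facet normal 0.363 -0.929 -0.067
  outer loop
   vertex 3.6 1.6 0.7
   vertex 2.8 1.1 3.3
   vertex 2.3 1.1 0.6
  endloop
 endfacet
 facet normal 0.136 0.728 -0.672
  outer loop
   vertex 1.9 2.7 0.2
   vertex 1.9 3.9 1.5
   vertex 3.8 2.9 0.8
  endloop
 endfacet
 facet normal 0.298 0.027 -0.954
  outer loop
   vertex 1.9 2.7 0.2
   vertex 3.8 2.9 0.8
   vertex 3.6 1.6 0.7
  endloop
 endfacet
 facet normal 0.153 -0.204 -0.967
  outer loop
   vertex 1.9 2.7 0.2
   vertex 3.6 1.6 0.7
   vertex 2.3 1.1 0.6
  endloop
 endfacet
 facet normal -0.742 -0.331 -0.582
  outer loop
   vertex 1.9 2.7 0.2
   vertex 2.3 1.1 0.6
   vertex 0.5 3.2 1.7
  endloop
 endfacet
 facet normal -0.421 0.666 -0.615
  outer loop
   vertex 1.9 2.7 0.2
   vertex 0.5 3.2 1.7
   vertex 1.9 3.9 1.5
  endloop
 endfacet
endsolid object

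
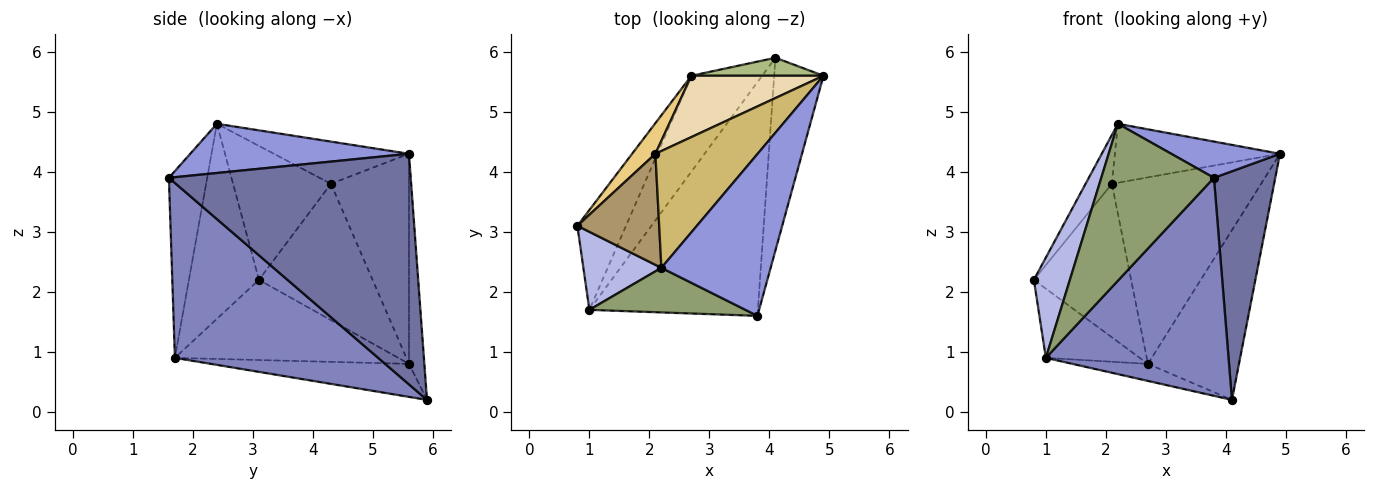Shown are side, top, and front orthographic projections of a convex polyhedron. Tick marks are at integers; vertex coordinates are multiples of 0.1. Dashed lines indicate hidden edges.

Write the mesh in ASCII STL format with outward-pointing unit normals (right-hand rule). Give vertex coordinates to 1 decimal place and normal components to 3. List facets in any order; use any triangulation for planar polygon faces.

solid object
 facet normal 0.949 -0.241 -0.203
  outer loop
   vertex 4.1 5.9 0.2
   vertex 4.9 5.6 4.3
   vertex 3.8 1.6 3.9
  endloop
 endfacet
 facet normal 0.605 -0.543 -0.582
  outer loop
   vertex 1.0 1.7 0.9
   vertex 4.1 5.9 0.2
   vertex 3.8 1.6 3.9
  endloop
 endfacet
 facet normal 0.402 -0.200 0.893
  outer loop
   vertex 2.2 2.4 4.8
   vertex 3.8 1.6 3.9
   vertex 4.9 5.6 4.3
  endloop
 endfacet
 facet normal -0.838 -0.431 0.335
  outer loop
   vertex 2.2 2.4 4.8
   vertex 0.8 3.1 2.2
   vertex 1.0 1.7 0.9
  endloop
 endfacet
 facet normal -0.311 -0.914 0.260
  outer loop
   vertex 2.2 2.4 4.8
   vertex 1.0 1.7 0.9
   vertex 3.8 1.6 3.9
  endloop
 endfacet
 facet normal -0.166 0.981 0.104
  outer loop
   vertex 2.7 5.6 0.8
   vertex 4.9 5.6 4.3
   vertex 4.1 5.9 0.2
  endloop
 endfacet
 facet normal -0.805 0.338 -0.488
  outer loop
   vertex 2.7 5.6 0.8
   vertex 1.0 1.7 0.9
   vertex 0.8 3.1 2.2
  endloop
 endfacet
 facet normal -0.418 0.159 -0.895
  outer loop
   vertex 2.7 5.6 0.8
   vertex 4.1 5.9 0.2
   vertex 1.0 1.7 0.9
  endloop
 endfacet
 facet normal -0.832 0.224 0.508
  outer loop
   vertex 2.1 4.3 3.8
   vertex 0.8 3.1 2.2
   vertex 2.2 2.4 4.8
  endloop
 endfacet
 facet normal -0.346 0.423 0.838
  outer loop
   vertex 2.1 4.3 3.8
   vertex 2.2 2.4 4.8
   vertex 4.9 5.6 4.3
  endloop
 endfacet
 facet normal -0.754 0.645 0.129
  outer loop
   vertex 2.1 4.3 3.8
   vertex 2.7 5.6 0.8
   vertex 0.8 3.1 2.2
  endloop
 endfacet
 facet normal -0.445 0.851 0.280
  outer loop
   vertex 2.1 4.3 3.8
   vertex 4.9 5.6 4.3
   vertex 2.7 5.6 0.8
  endloop
 endfacet
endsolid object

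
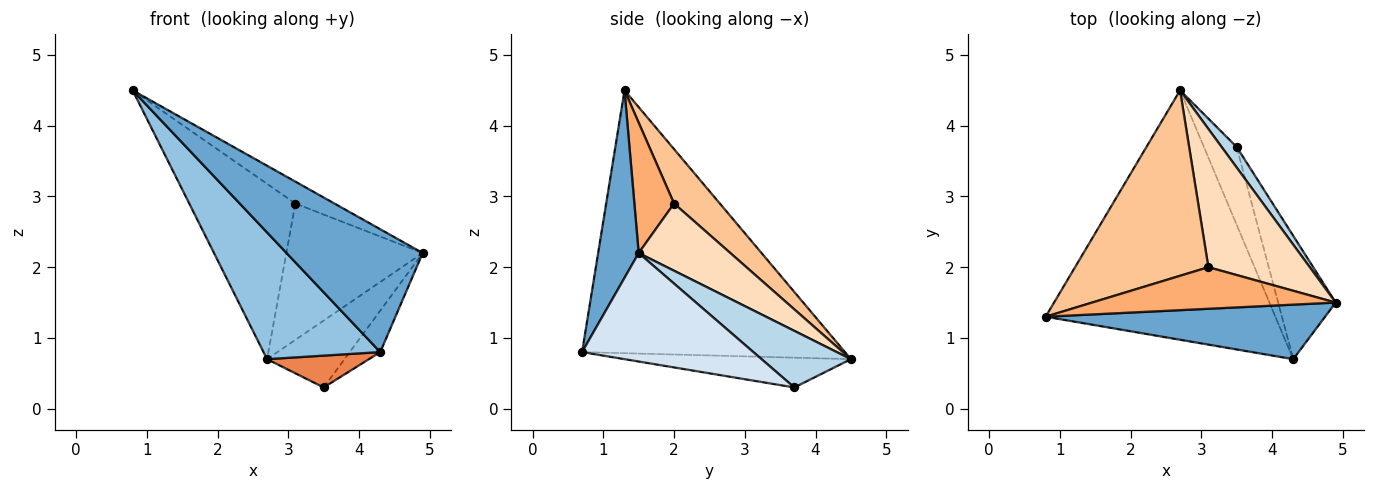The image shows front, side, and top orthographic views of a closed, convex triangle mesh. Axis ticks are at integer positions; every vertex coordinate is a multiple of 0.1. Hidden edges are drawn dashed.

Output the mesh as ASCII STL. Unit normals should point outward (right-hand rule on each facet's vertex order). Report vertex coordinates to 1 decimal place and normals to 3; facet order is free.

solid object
 facet normal 0.263 -0.882 0.391
  outer loop
   vertex 4.3 0.7 0.8
   vertex 4.9 1.5 2.2
   vertex 0.8 1.3 4.5
  endloop
 endfacet
 facet normal -0.714 -0.317 -0.624
  outer loop
   vertex 4.3 0.7 0.8
   vertex 0.8 1.3 4.5
   vertex 2.7 4.5 0.7
  endloop
 endfacet
 facet normal 0.741 0.642 0.198
  outer loop
   vertex 3.5 3.7 0.3
   vertex 2.7 4.5 0.7
   vertex 4.9 1.5 2.2
  endloop
 endfacet
 facet normal 0.873 0.156 -0.463
  outer loop
   vertex 3.5 3.7 0.3
   vertex 4.9 1.5 2.2
   vertex 4.3 0.7 0.8
  endloop
 endfacet
 facet normal -0.644 -0.290 -0.708
  outer loop
   vertex 3.5 3.7 0.3
   vertex 4.3 0.7 0.8
   vertex 2.7 4.5 0.7
  endloop
 endfacet
 facet normal 0.428 0.421 0.800
  outer loop
   vertex 3.1 2.0 2.9
   vertex 0.8 1.3 4.5
   vertex 4.9 1.5 2.2
  endloop
 endfacet
 facet normal 0.284 0.659 0.697
  outer loop
   vertex 3.1 2.0 2.9
   vertex 2.7 4.5 0.7
   vertex 0.8 1.3 4.5
  endloop
 endfacet
 facet normal 0.427 0.635 0.644
  outer loop
   vertex 3.1 2.0 2.9
   vertex 4.9 1.5 2.2
   vertex 2.7 4.5 0.7
  endloop
 endfacet
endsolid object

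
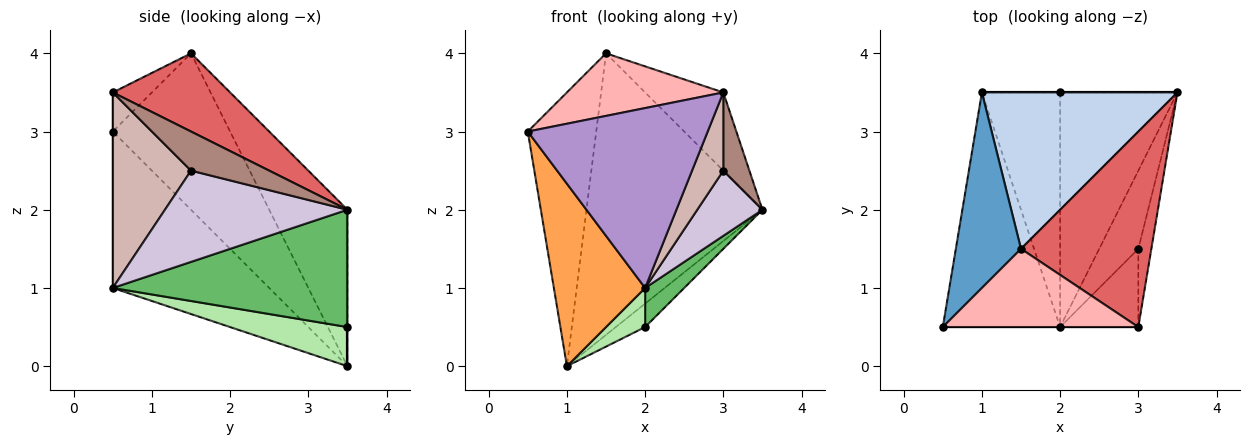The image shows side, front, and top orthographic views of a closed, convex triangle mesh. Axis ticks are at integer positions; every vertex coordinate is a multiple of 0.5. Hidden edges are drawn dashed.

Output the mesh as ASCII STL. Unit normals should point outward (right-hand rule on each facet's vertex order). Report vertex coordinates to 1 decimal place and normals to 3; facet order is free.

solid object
 facet normal -0.813 0.474 0.339
  outer loop
   vertex 1.5 1.5 4.0
   vertex 1.0 3.5 0.0
   vertex 0.5 0.5 3.0
  endloop
 endfacet
 facet normal -0.362 0.815 0.453
  outer loop
   vertex 1.5 1.5 4.0
   vertex 3.5 3.5 2.0
   vertex 1.0 3.5 0.0
  endloop
 endfacet
 facet normal -0.725 -0.423 -0.544
  outer loop
   vertex 2.0 0.5 1.0
   vertex 0.5 0.5 3.0
   vertex 1.0 3.5 0.0
  endloop
 endfacet
 facet normal 0.000 1.000 0.000
  outer loop
   vertex 2.0 3.5 0.5
   vertex 1.0 3.5 0.0
   vertex 3.5 3.5 2.0
  endloop
 endfacet
 facet normal 0.702 -0.117 -0.702
  outer loop
   vertex 2.0 3.5 0.5
   vertex 3.5 3.5 2.0
   vertex 2.0 0.5 1.0
  endloop
 endfacet
 facet normal 0.442 -0.147 -0.885
  outer loop
   vertex 2.0 3.5 0.5
   vertex 2.0 0.5 1.0
   vertex 1.0 3.5 0.0
  endloop
 endfacet
 facet normal 0.487 0.324 0.811
  outer loop
   vertex 3.0 0.5 3.5
   vertex 3.5 3.5 2.0
   vertex 1.5 1.5 4.0
  endloop
 endfacet
 facet normal -0.154 -0.617 0.772
  outer loop
   vertex 3.0 0.5 3.5
   vertex 1.5 1.5 4.0
   vertex 0.5 0.5 3.0
  endloop
 endfacet
 facet normal 0.000 -1.000 0.000
  outer loop
   vertex 3.0 0.5 3.5
   vertex 0.5 0.5 3.0
   vertex 2.0 0.5 1.0
  endloop
 endfacet
 facet normal 0.873 -0.312 -0.374
  outer loop
   vertex 3.0 1.5 2.5
   vertex 2.0 0.5 1.0
   vertex 3.5 3.5 2.0
  endloop
 endfacet
 facet normal 0.905 -0.302 -0.302
  outer loop
   vertex 3.0 1.5 2.5
   vertex 3.5 3.5 2.0
   vertex 3.0 0.5 3.5
  endloop
 endfacet
 facet normal 0.870 -0.348 -0.348
  outer loop
   vertex 3.0 1.5 2.5
   vertex 3.0 0.5 3.5
   vertex 2.0 0.5 1.0
  endloop
 endfacet
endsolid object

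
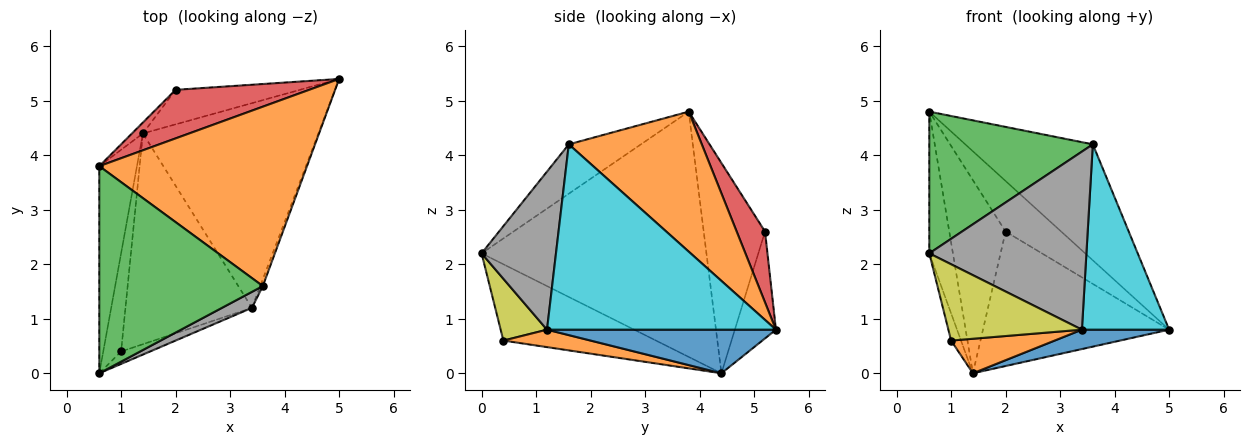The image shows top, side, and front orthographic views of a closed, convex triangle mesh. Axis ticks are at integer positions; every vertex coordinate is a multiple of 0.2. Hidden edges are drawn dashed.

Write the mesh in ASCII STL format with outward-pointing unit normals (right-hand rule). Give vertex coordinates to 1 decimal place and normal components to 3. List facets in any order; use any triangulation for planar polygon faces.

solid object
 facet normal -0.983 0.103 -0.151
  outer loop
   vertex 1.4 4.4 0.0
   vertex 0.6 0.0 2.2
   vertex 0.6 3.8 4.8
  endloop
 endfacet
 facet normal 0.493 0.472 0.731
  outer loop
   vertex 3.6 1.6 4.2
   vertex 5.0 5.4 0.8
   vertex 0.6 3.8 4.8
  endloop
 endfacet
 facet normal -0.242 -0.548 0.801
  outer loop
   vertex 3.6 1.6 4.2
   vertex 0.6 3.8 4.8
   vertex 0.6 0.0 2.2
  endloop
 endfacet
 facet normal 0.345 0.677 0.650
  outer loop
   vertex 2.0 5.2 2.6
   vertex 0.6 3.8 4.8
   vertex 5.0 5.4 0.8
  endloop
 endfacet
 facet normal -0.736 0.676 -0.038
  outer loop
   vertex 2.0 5.2 2.6
   vertex 1.4 4.4 0.0
   vertex 0.6 3.8 4.8
  endloop
 endfacet
 facet normal -0.209 0.947 -0.243
  outer loop
   vertex 2.0 5.2 2.6
   vertex 5.0 5.4 0.8
   vertex 1.4 4.4 0.0
  endloop
 endfacet
 facet normal -0.972 0.063 -0.227
  outer loop
   vertex 1.0 0.4 0.6
   vertex 0.6 0.0 2.2
   vertex 1.4 4.4 0.0
  endloop
 endfacet
 facet normal 0.427 -0.901 0.081
  outer loop
   vertex 3.4 1.2 0.8
   vertex 3.6 1.6 4.2
   vertex 0.6 0.0 2.2
  endloop
 endfacet
 facet normal 0.324 -0.934 -0.152
  outer loop
   vertex 3.4 1.2 0.8
   vertex 0.6 0.0 2.2
   vertex 1.0 0.4 0.6
  endloop
 endfacet
 facet normal 0.934 -0.356 -0.013
  outer loop
   vertex 3.4 1.2 0.8
   vertex 5.0 5.4 0.8
   vertex 3.6 1.6 4.2
  endloop
 endfacet
 facet normal 0.240 -0.091 -0.966
  outer loop
   vertex 3.4 1.2 0.8
   vertex 1.4 4.4 0.0
   vertex 5.0 5.4 0.8
  endloop
 endfacet
 facet normal 0.135 -0.160 -0.978
  outer loop
   vertex 3.4 1.2 0.8
   vertex 1.0 0.4 0.6
   vertex 1.4 4.4 0.0
  endloop
 endfacet
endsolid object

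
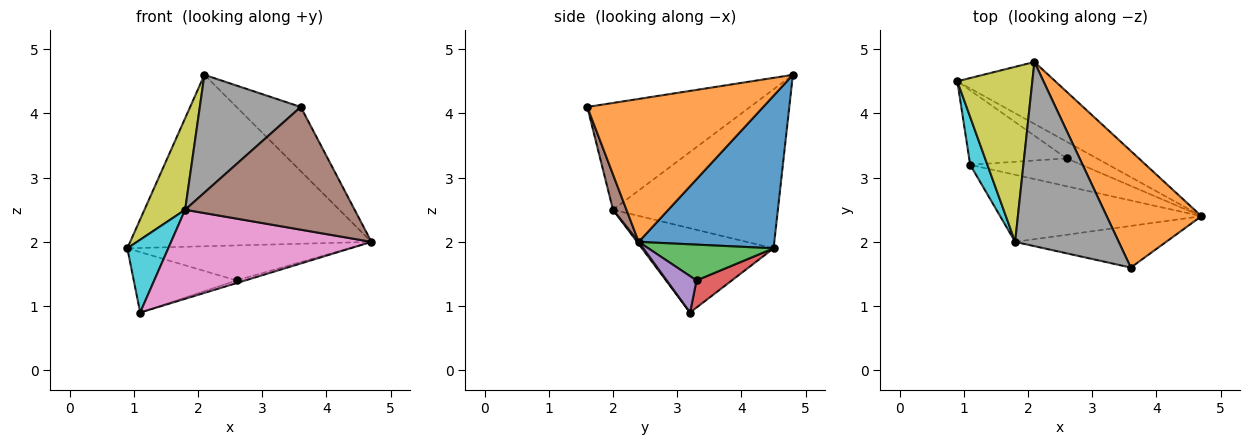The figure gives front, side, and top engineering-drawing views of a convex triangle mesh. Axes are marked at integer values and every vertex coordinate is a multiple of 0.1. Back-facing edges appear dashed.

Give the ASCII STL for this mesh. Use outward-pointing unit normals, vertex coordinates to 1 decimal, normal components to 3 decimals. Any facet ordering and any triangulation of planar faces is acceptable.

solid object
 facet normal 0.467 0.832 -0.300
  outer loop
   vertex 2.1 4.8 4.6
   vertex 4.7 2.4 2.0
   vertex 0.9 4.5 1.9
  endloop
 endfacet
 facet normal 0.797 0.291 0.529
  outer loop
   vertex 2.1 4.8 4.6
   vertex 3.6 1.6 4.1
   vertex 4.7 2.4 2.0
  endloop
 endfacet
 facet normal 0.454 0.804 -0.384
  outer loop
   vertex 2.6 3.3 1.4
   vertex 0.9 4.5 1.9
   vertex 4.7 2.4 2.0
  endloop
 endfacet
 facet normal 0.212 0.616 -0.759
  outer loop
   vertex 2.6 3.3 1.4
   vertex 1.1 3.2 0.9
   vertex 0.9 4.5 1.9
  endloop
 endfacet
 facet normal 0.309 0.091 -0.947
  outer loop
   vertex 2.6 3.3 1.4
   vertex 4.7 2.4 2.0
   vertex 1.1 3.2 0.9
  endloop
 endfacet
 facet normal 0.075 -0.944 -0.320
  outer loop
   vertex 1.8 2.0 2.5
   vertex 4.7 2.4 2.0
   vertex 3.6 1.6 4.1
  endloop
 endfacet
 facet normal 0.006 -0.799 -0.602
  outer loop
   vertex 1.8 2.0 2.5
   vertex 1.1 3.2 0.9
   vertex 4.7 2.4 2.0
  endloop
 endfacet
 facet normal -0.656 -0.407 0.636
  outer loop
   vertex 1.8 2.0 2.5
   vertex 3.6 1.6 4.1
   vertex 2.1 4.8 4.6
  endloop
 endfacet
 facet normal -0.883 -0.218 0.416
  outer loop
   vertex 1.8 2.0 2.5
   vertex 2.1 4.8 4.6
   vertex 0.9 4.5 1.9
  endloop
 endfacet
 facet normal -0.937 -0.291 0.191
  outer loop
   vertex 1.8 2.0 2.5
   vertex 0.9 4.5 1.9
   vertex 1.1 3.2 0.9
  endloop
 endfacet
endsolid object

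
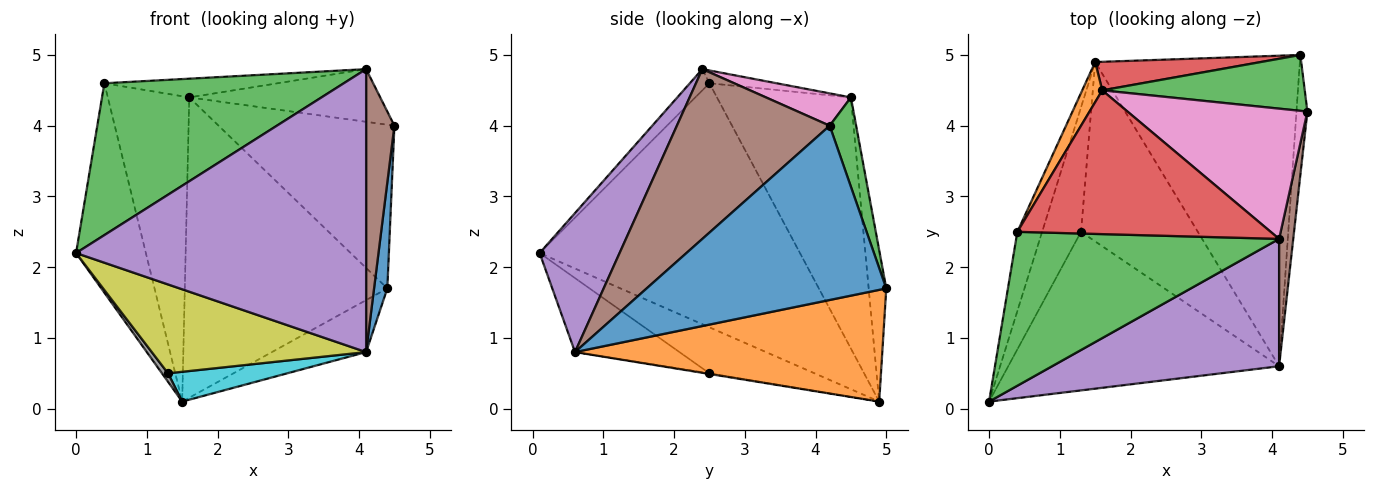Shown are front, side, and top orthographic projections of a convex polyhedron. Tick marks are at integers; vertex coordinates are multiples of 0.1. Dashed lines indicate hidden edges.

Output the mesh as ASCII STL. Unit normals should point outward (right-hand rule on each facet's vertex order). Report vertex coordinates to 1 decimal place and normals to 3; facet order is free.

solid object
 facet normal 0.997 -0.055 -0.063
  outer loop
   vertex 4.1 0.6 0.8
   vertex 4.4 5.0 1.7
   vertex 4.5 4.2 4.0
  endloop
 endfacet
 facet normal 0.474 0.145 -0.868
  outer loop
   vertex 4.1 0.6 0.8
   vertex 1.5 4.9 0.1
   vertex 4.4 5.0 1.7
  endloop
 endfacet
 facet normal 0.141 0.937 0.320
  outer loop
   vertex 1.6 4.5 4.4
   vertex 4.5 4.2 4.0
   vertex 4.4 5.0 1.7
  endloop
 endfacet
 facet normal -0.086 0.992 0.094
  outer loop
   vertex 1.6 4.5 4.4
   vertex 4.4 5.0 1.7
   vertex 1.5 4.9 0.1
  endloop
 endfacet
 facet normal 0.244 -0.884 0.398
  outer loop
   vertex 4.1 2.4 4.8
   vertex 0.0 0.1 2.2
   vertex 4.1 0.6 0.8
  endloop
 endfacet
 facet normal 0.980 -0.181 0.082
  outer loop
   vertex 4.1 2.4 4.8
   vertex 4.1 0.6 0.8
   vertex 4.5 4.2 4.0
  endloop
 endfacet
 facet normal 0.164 0.370 0.914
  outer loop
   vertex 4.1 2.4 4.8
   vertex 4.5 4.2 4.0
   vertex 1.6 4.5 4.4
  endloop
 endfacet
 facet normal -0.763 -0.044 -0.645
  outer loop
   vertex 1.3 2.5 0.5
   vertex 0.0 0.1 2.2
   vertex 1.5 4.9 0.1
  endloop
 endfacet
 facet normal -0.232 -0.476 -0.849
  outer loop
   vertex 1.3 2.5 0.5
   vertex 4.1 0.6 0.8
   vertex 0.0 0.1 2.2
  endloop
 endfacet
 facet normal -0.006 -0.164 -0.986
  outer loop
   vertex 1.3 2.5 0.5
   vertex 1.5 4.9 0.1
   vertex 4.1 0.6 0.8
  endloop
 endfacet
 facet normal -0.961 0.258 -0.098
  outer loop
   vertex 0.4 2.5 4.6
   vertex 1.5 4.9 0.1
   vertex 0.0 0.1 2.2
  endloop
 endfacet
 facet normal -0.852 0.518 0.068
  outer loop
   vertex 0.4 2.5 4.6
   vertex 1.6 4.5 4.4
   vertex 1.5 4.9 0.1
  endloop
 endfacet
 facet normal -0.057 -0.701 0.711
  outer loop
   vertex 0.4 2.5 4.6
   vertex 0.0 0.1 2.2
   vertex 4.1 2.4 4.8
  endloop
 endfacet
 facet normal -0.050 0.129 0.990
  outer loop
   vertex 0.4 2.5 4.6
   vertex 4.1 2.4 4.8
   vertex 1.6 4.5 4.4
  endloop
 endfacet
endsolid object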